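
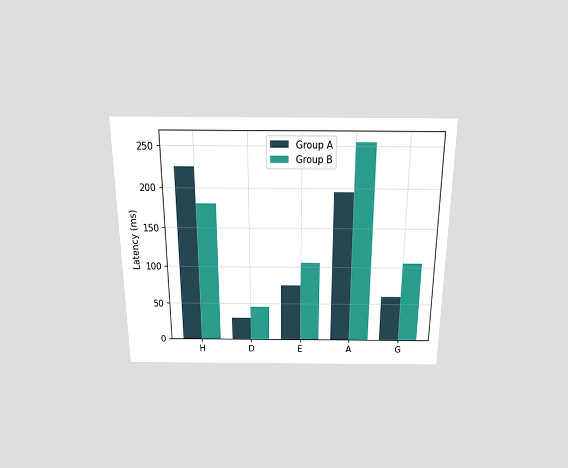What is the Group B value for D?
45ms

The chart is viewed slightly from above. The Group B bar at D reaches 45ms on the y-axis.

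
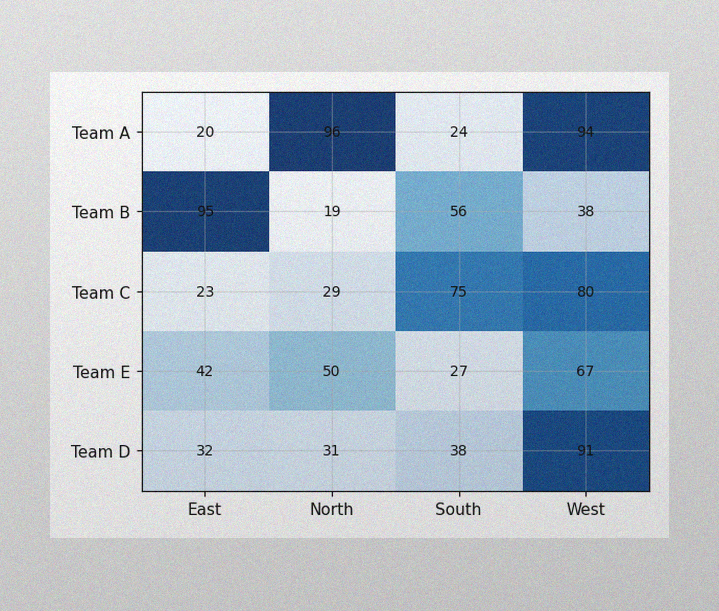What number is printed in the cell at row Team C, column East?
The image has some photo noise and uneven lighting. The (Team C, East) cell reads 23.

23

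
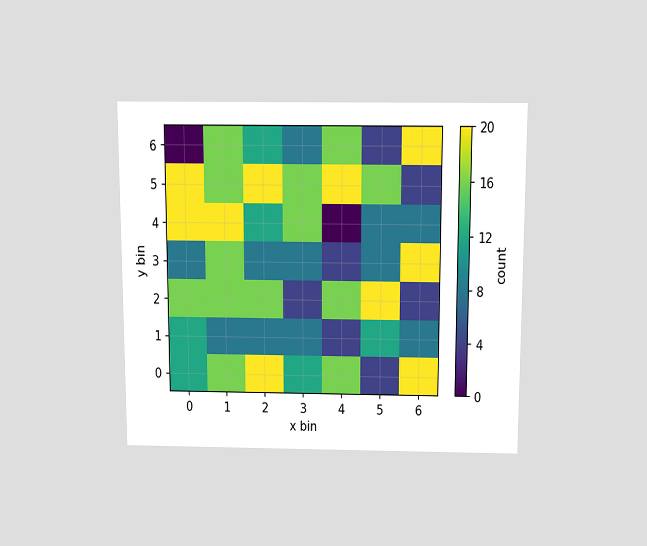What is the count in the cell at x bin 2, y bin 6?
12

The chart is viewed slightly from above. Matching the cell (2, 6) against the colorbar gives 12.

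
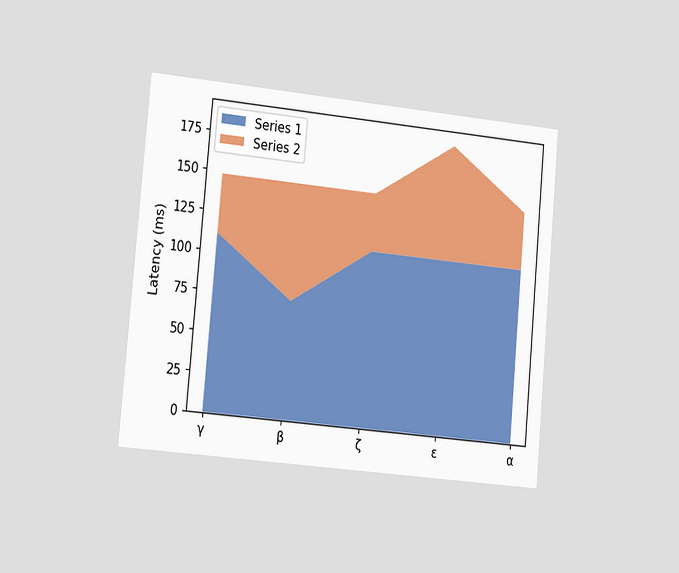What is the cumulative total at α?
The chart is tilted about 5° clockwise and viewed slightly from the left. The stacked total at α reaches 148ms.

148ms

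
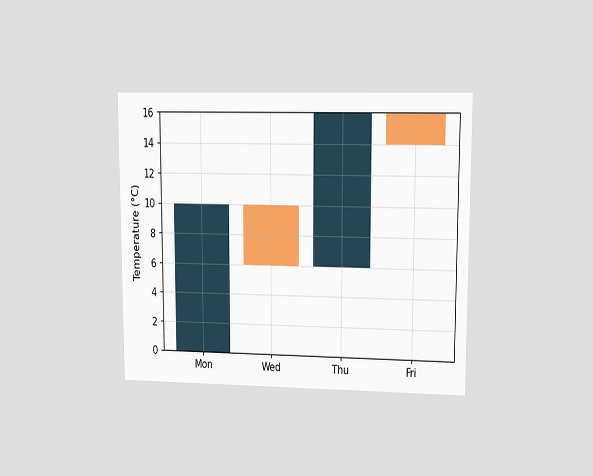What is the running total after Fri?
The chart is viewed at a slight angle. After Fri the running total reaches 14°C.

14°C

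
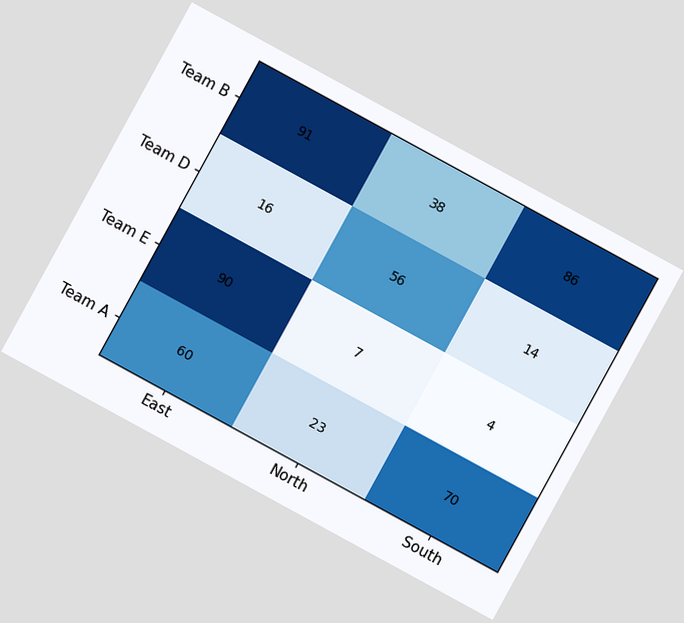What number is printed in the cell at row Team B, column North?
The chart is tilted about 29° clockwise. The (Team B, North) cell reads 38.

38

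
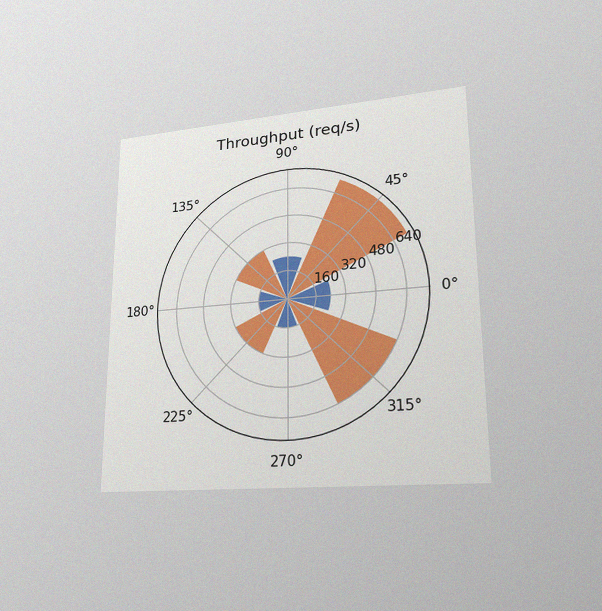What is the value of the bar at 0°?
The chart is viewed at a slight angle, with some photo noise. The bar at 0° reaches 240req/s on the radial axis.

240req/s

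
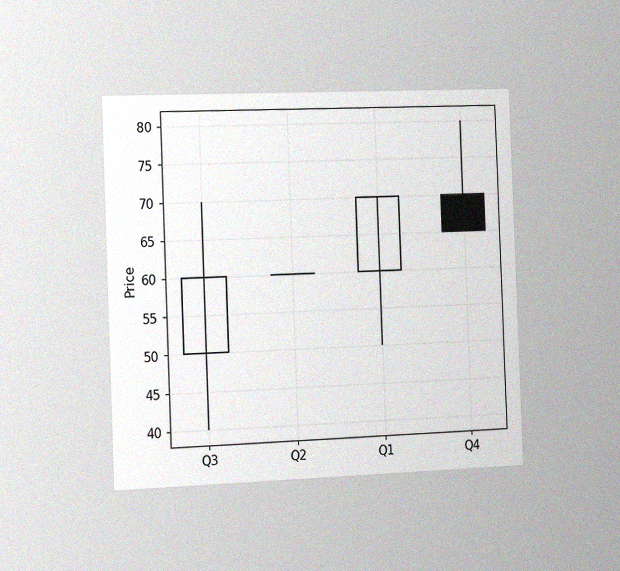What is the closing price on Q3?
The chart is tilted about 2° counter-clockwise and viewed slightly from the left, with some photo noise. The Q3 candle closes at 60.

60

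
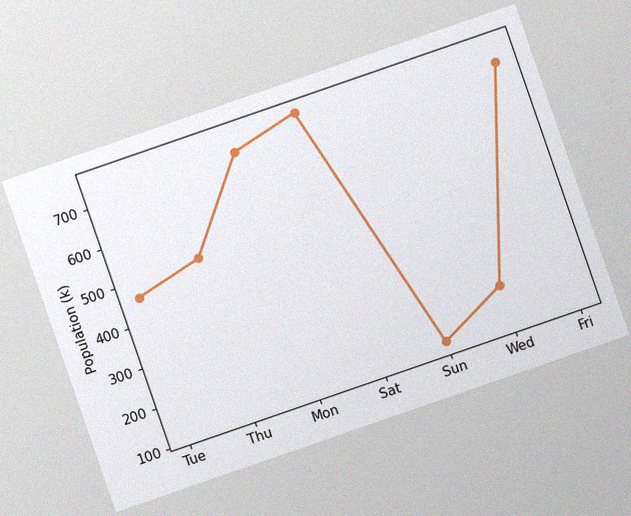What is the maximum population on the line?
756k

The chart is tilted about 19° counter-clockwise, with some photo noise. The highest point is at Sat, and reading across to the y-axis gives 756k.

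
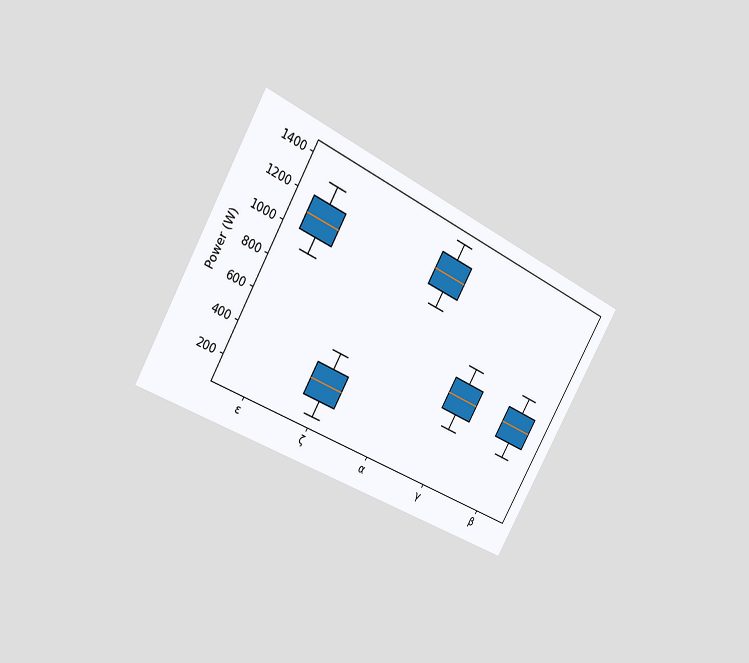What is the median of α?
1200W

The chart is tilted about 30° clockwise and viewed slightly from the left. The median line in the α box sits at 1200W.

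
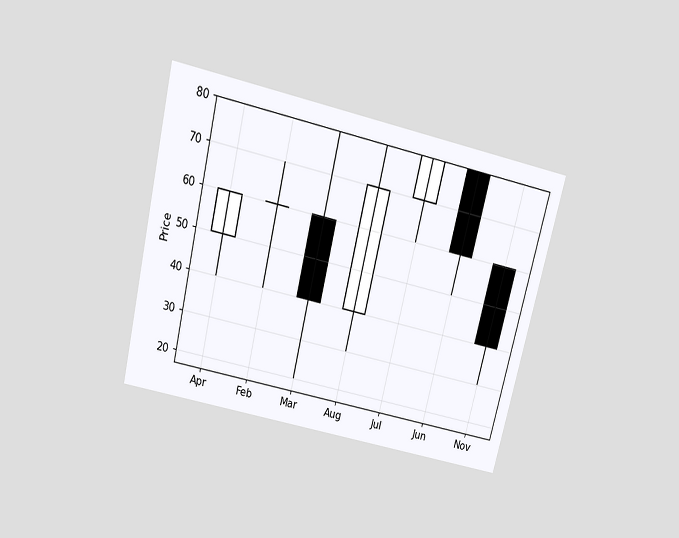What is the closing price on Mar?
The chart is tilted about 14° clockwise and viewed slightly from above. The Mar candle closes at 40.

40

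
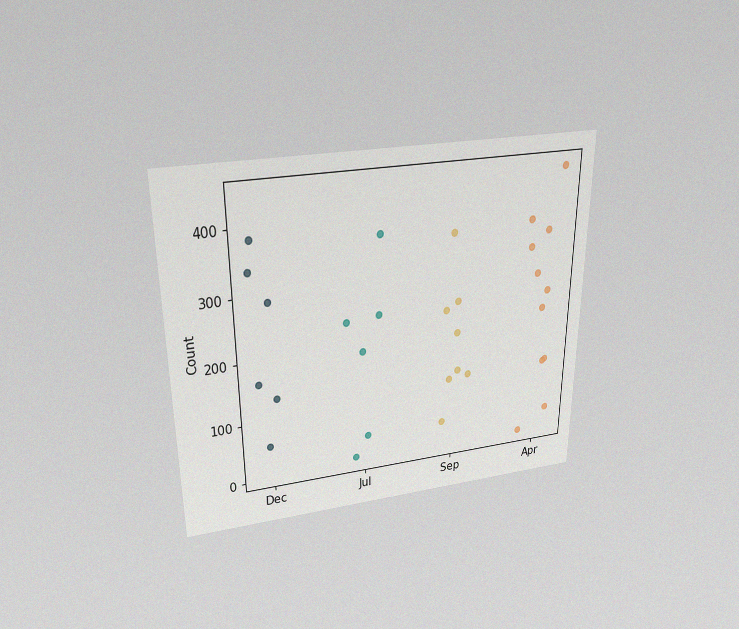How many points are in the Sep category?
The chart is viewed slightly from above, with some photo noise. Counting the markers in the Sep column gives 8.

8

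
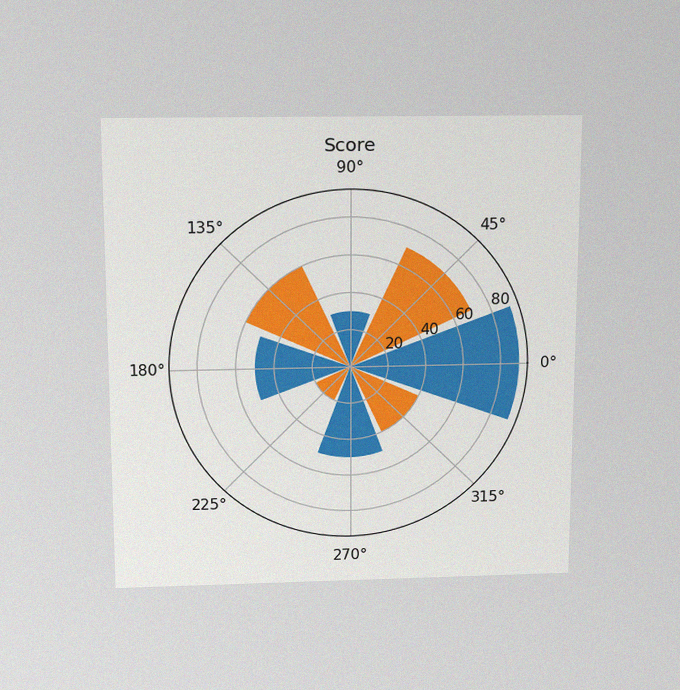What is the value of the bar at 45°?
70

The chart is viewed slightly from above, with some photo noise. The bar at 45° reaches 70 on the radial axis.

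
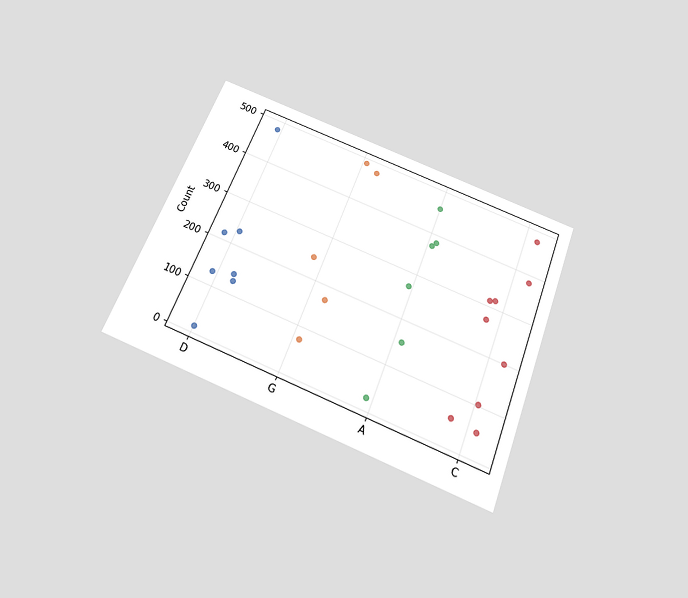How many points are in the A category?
The chart is tilted about 21° clockwise and viewed slightly from below. Counting the markers in the A column gives 6.

6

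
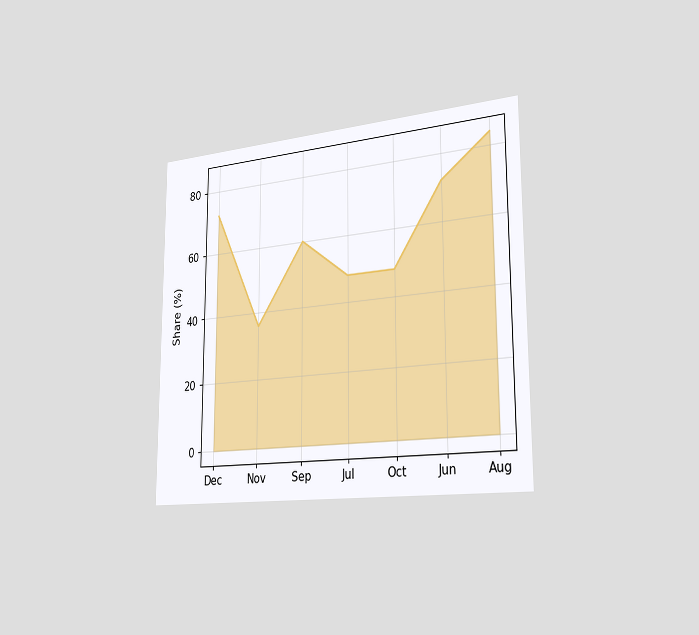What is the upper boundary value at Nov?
The chart is viewed slightly from the right. At Nov the upper boundary is at 36%.

36%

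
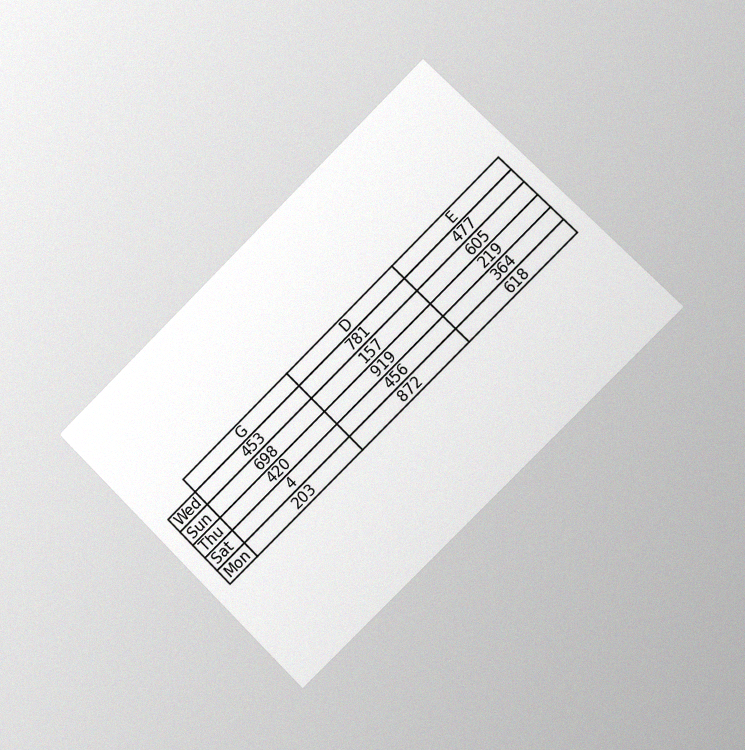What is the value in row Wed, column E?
The chart is tilted about 45° counter-clockwise and viewed slightly from the right, with some photo noise. The (Wed, E) cell reads 477.

477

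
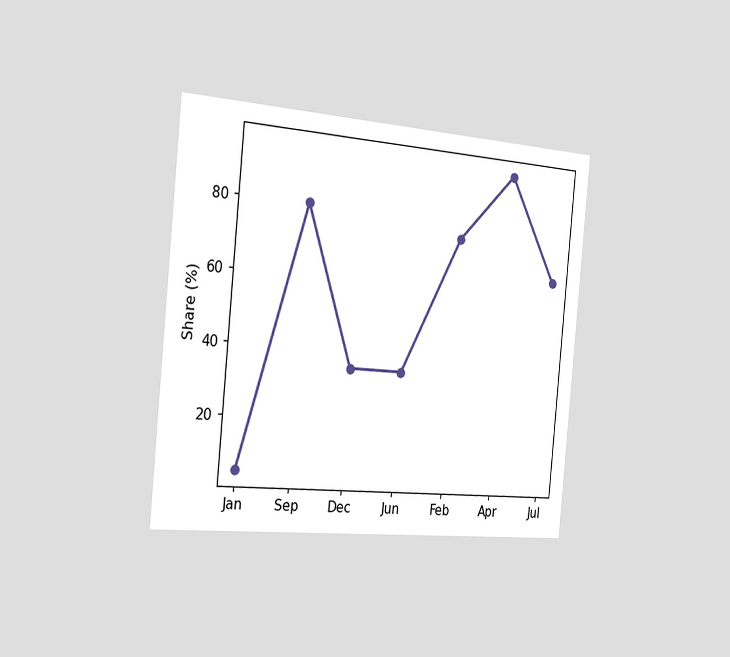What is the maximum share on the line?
95%

The chart is tilted about 5° clockwise and viewed slightly from the left. The highest point is at Apr, and reading across to the y-axis gives 95%.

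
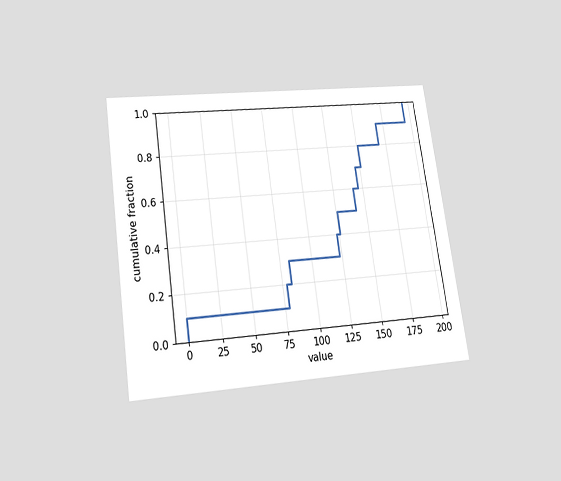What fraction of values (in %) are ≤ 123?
40%

The chart is tilted about 8° counter-clockwise and viewed slightly from below. At x=123 the ECDF step is at 40%.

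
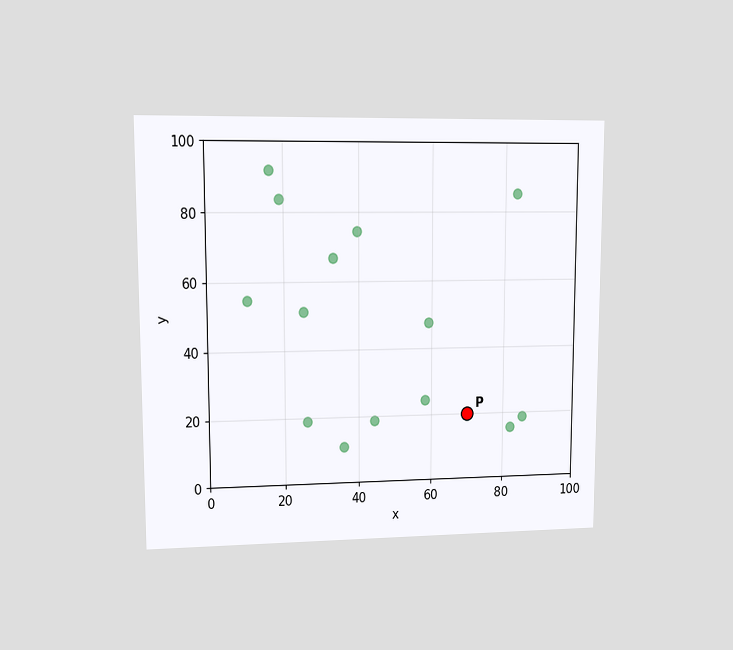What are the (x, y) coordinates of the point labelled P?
(70, 20)

The chart is viewed at a slight angle. Following the gridlines from P to each axis, P sits at (70, 20).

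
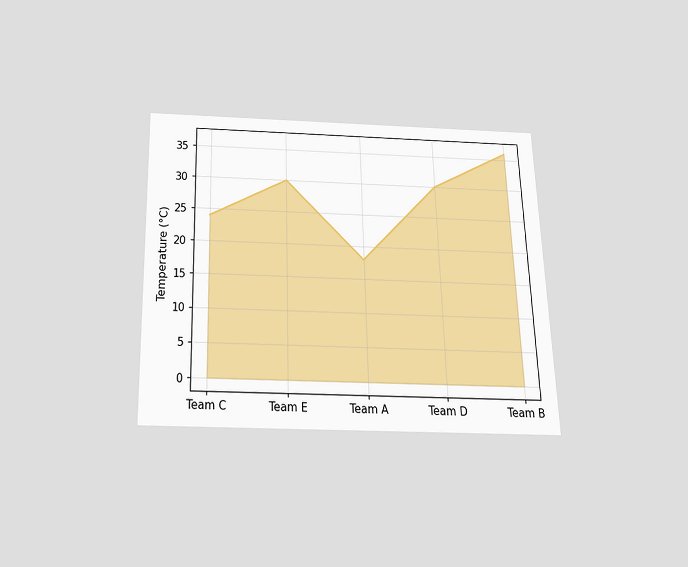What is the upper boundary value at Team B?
36°C

The chart is viewed slightly from below. At Team B the upper boundary is at 36°C.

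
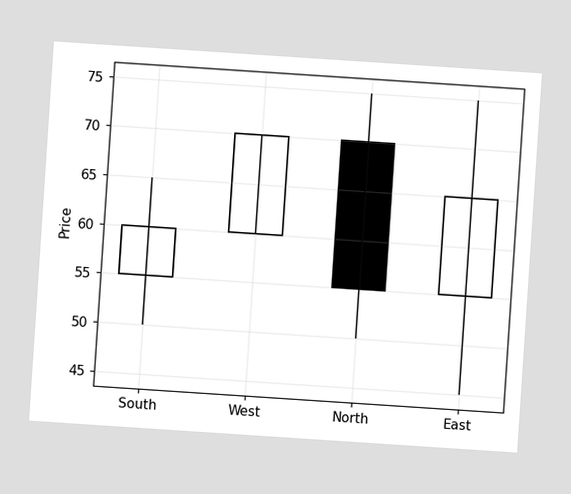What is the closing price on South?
60

The chart is tilted about 4° clockwise. The South candle closes at 60.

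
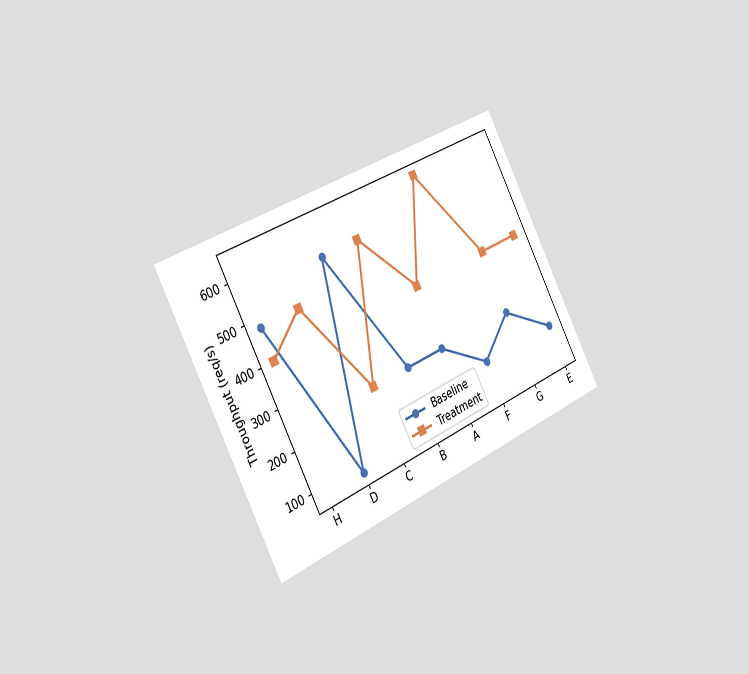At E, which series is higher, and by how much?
Treatment, by 240req/s

The chart is tilted about 28° counter-clockwise and viewed slightly from the left. At E, Treatment sits above the other line by 240req/s.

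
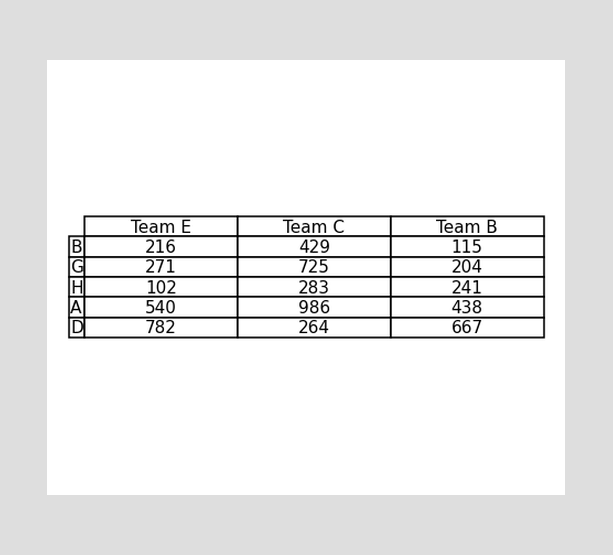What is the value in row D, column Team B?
667

The (D, Team B) cell reads 667.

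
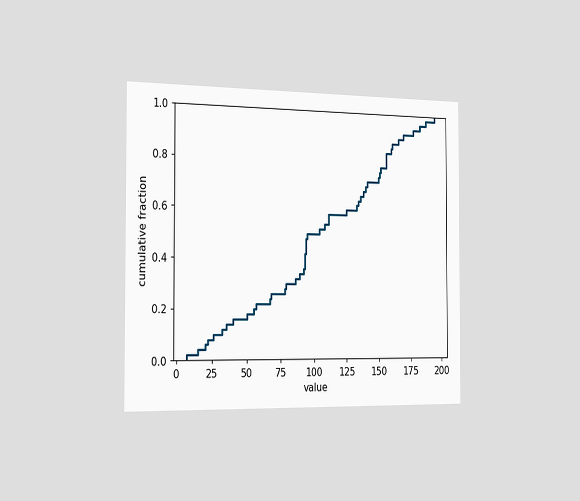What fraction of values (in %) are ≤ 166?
90%

The chart is viewed slightly from the left. At x=166 the ECDF step is at 90%.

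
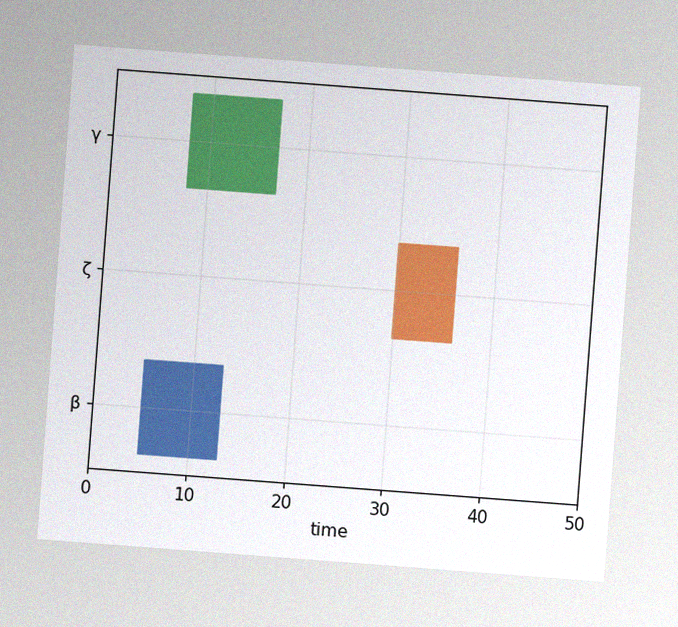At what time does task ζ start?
The chart is tilted about 4° clockwise, with some photo noise. The ζ bar begins at t=30.

30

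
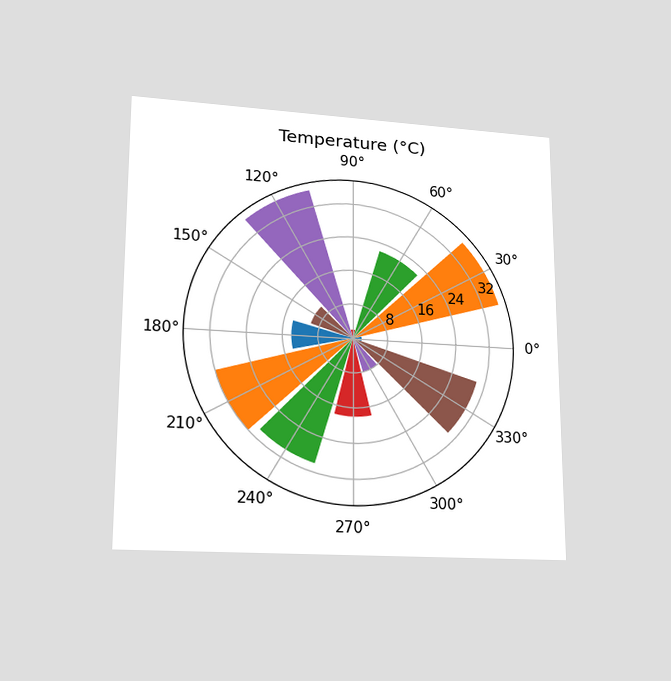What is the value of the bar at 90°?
2°C

The chart is viewed at a slight angle. The bar at 90° reaches 2°C on the radial axis.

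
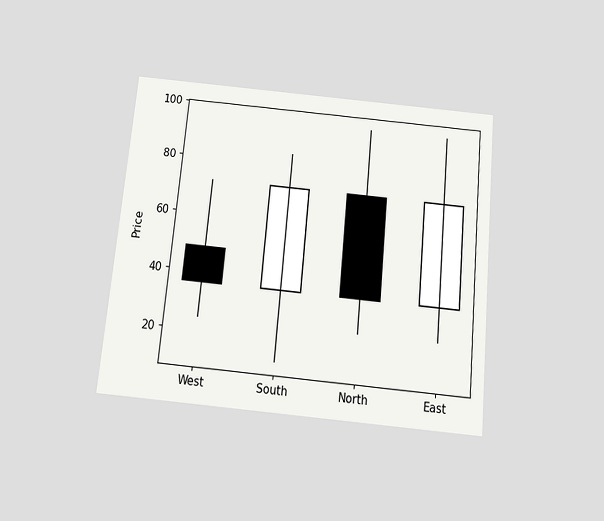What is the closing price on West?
36

The chart is tilted about 5° clockwise and viewed slightly from below. The West candle closes at 36.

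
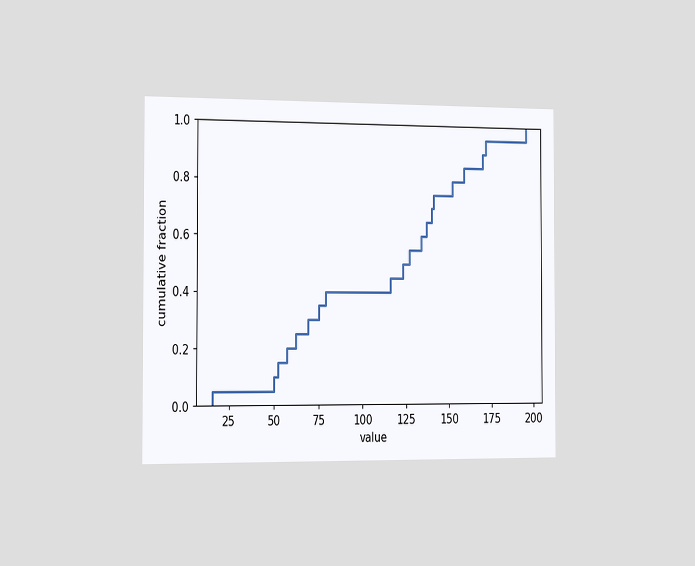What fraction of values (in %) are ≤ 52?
15%

The chart is viewed slightly from the left. At x=52 the ECDF step is at 15%.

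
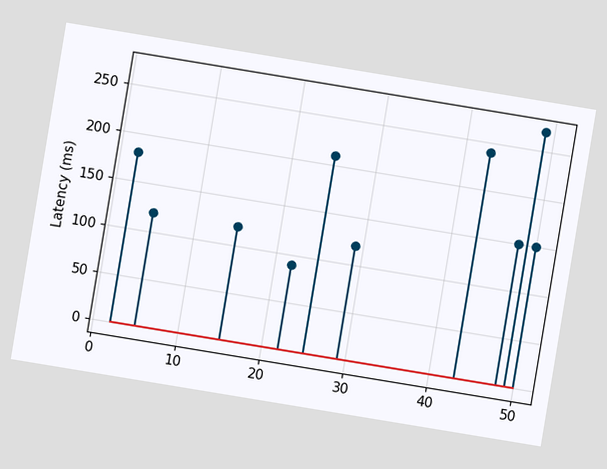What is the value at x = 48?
150ms

The chart is tilted about 9° clockwise. The stem at x=48 reaches 150ms.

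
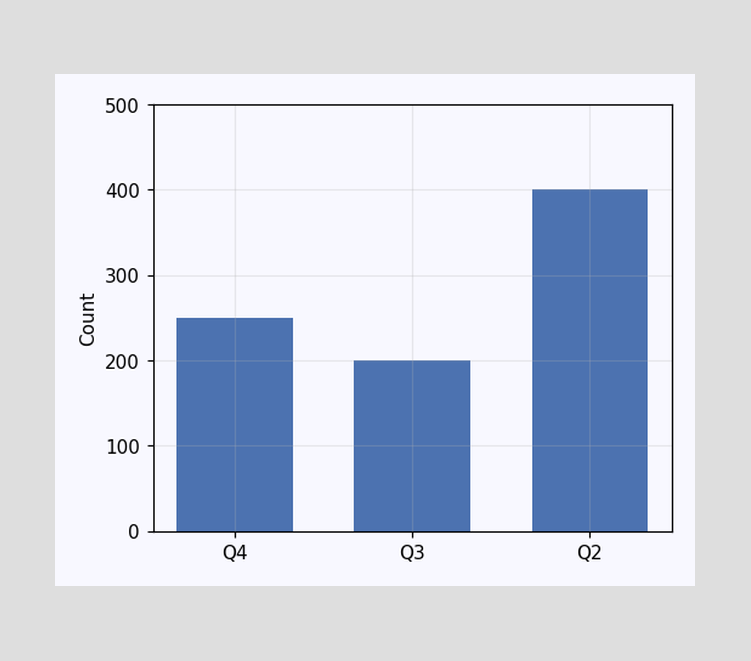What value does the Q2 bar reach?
Reading along the chart's y-axis, the Q2 bar reaches 400.

400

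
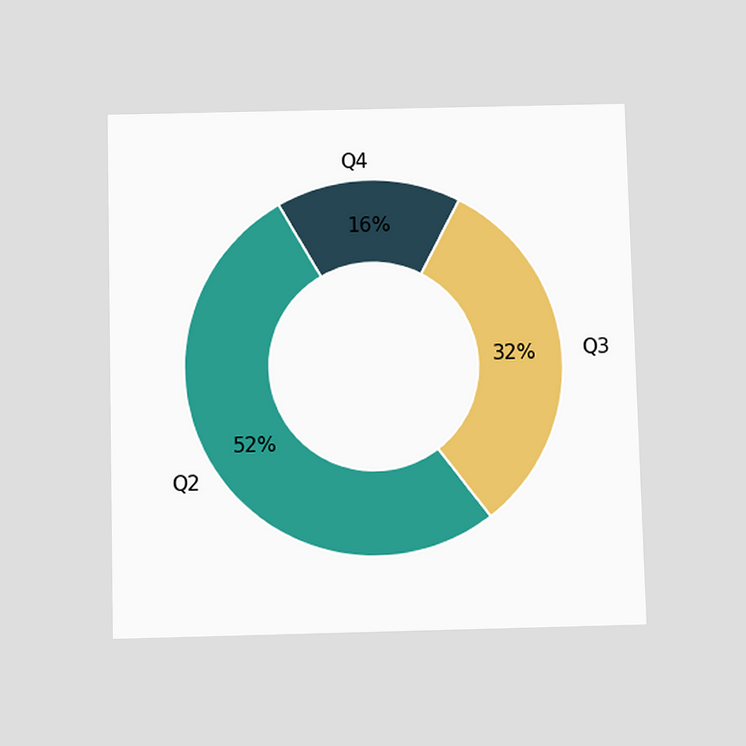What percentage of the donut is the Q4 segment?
The chart is viewed slightly from below. The Q4 segment takes up 16% of the ring.

16%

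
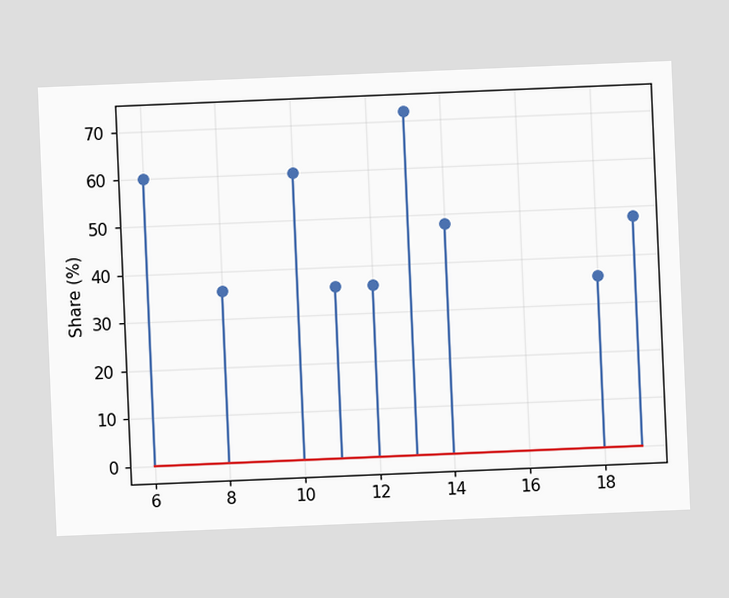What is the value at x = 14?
48%

The chart is tilted about 2° counter-clockwise. The stem at x=14 reaches 48%.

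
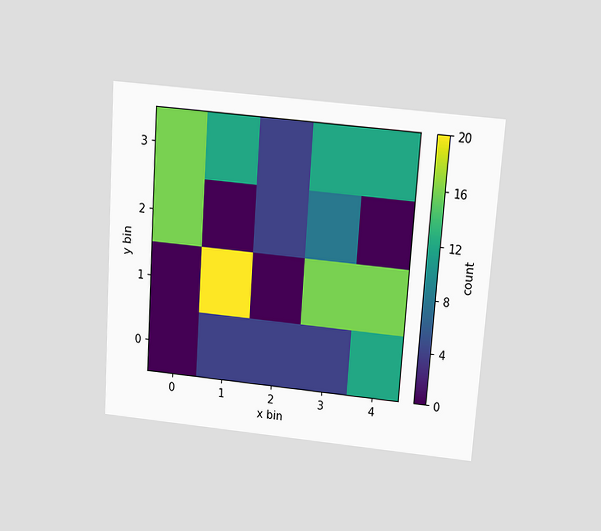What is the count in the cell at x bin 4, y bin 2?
The chart is tilted about 4° clockwise and viewed slightly from above. Matching the cell (4, 2) against the colorbar gives 0.

0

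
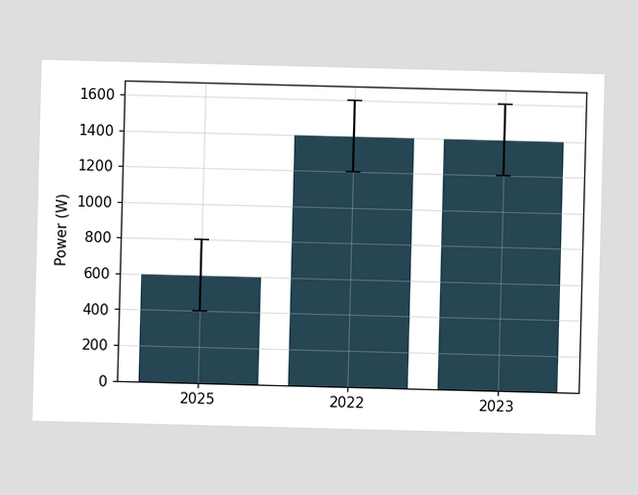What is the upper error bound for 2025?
800W

The 2025 bar's upper whisker reaches 800W.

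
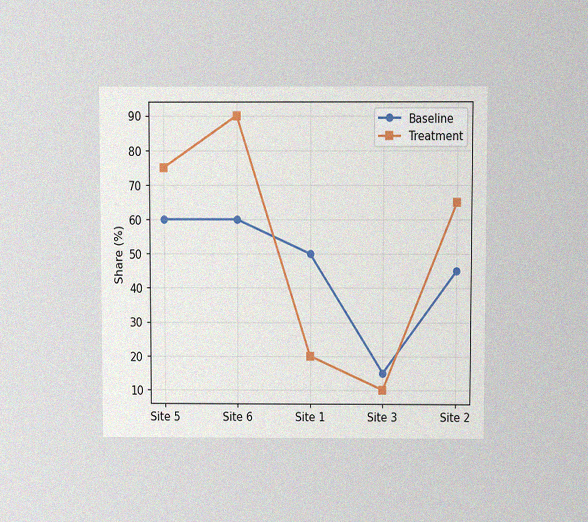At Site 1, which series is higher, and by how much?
Baseline, by 30%

The chart is viewed slightly from above, with some photo noise. At Site 1, Baseline sits above the other line by 30%.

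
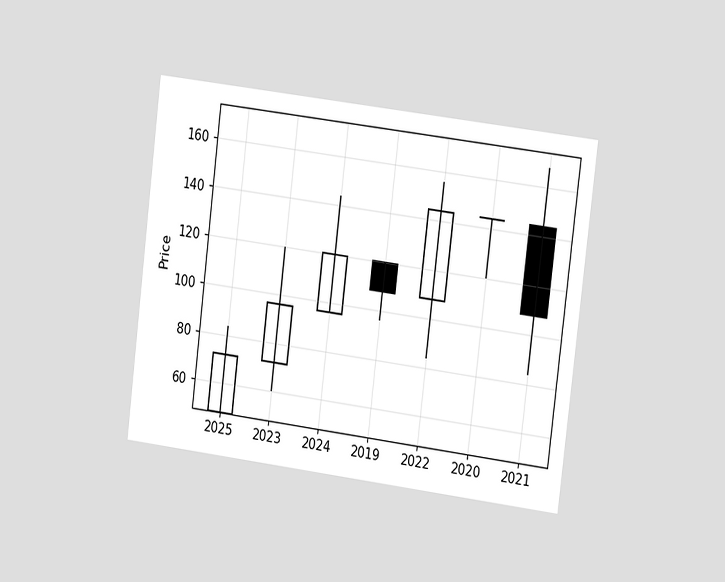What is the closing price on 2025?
The chart is tilted about 7° clockwise and viewed slightly from the right. The 2025 candle closes at 72.

72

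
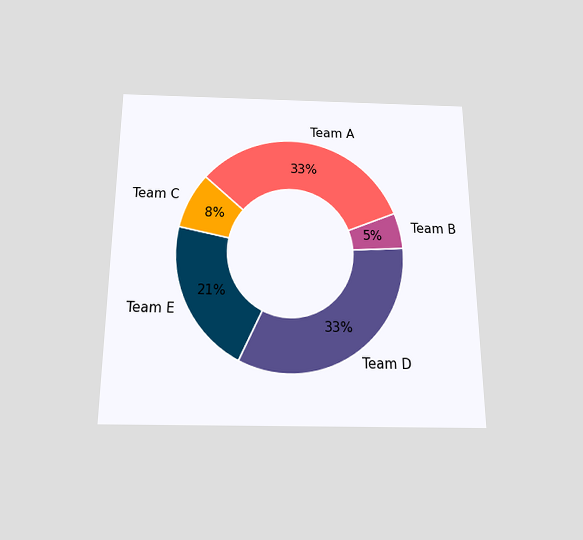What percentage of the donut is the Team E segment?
The chart is viewed slightly from below. The Team E segment takes up 21% of the ring.

21%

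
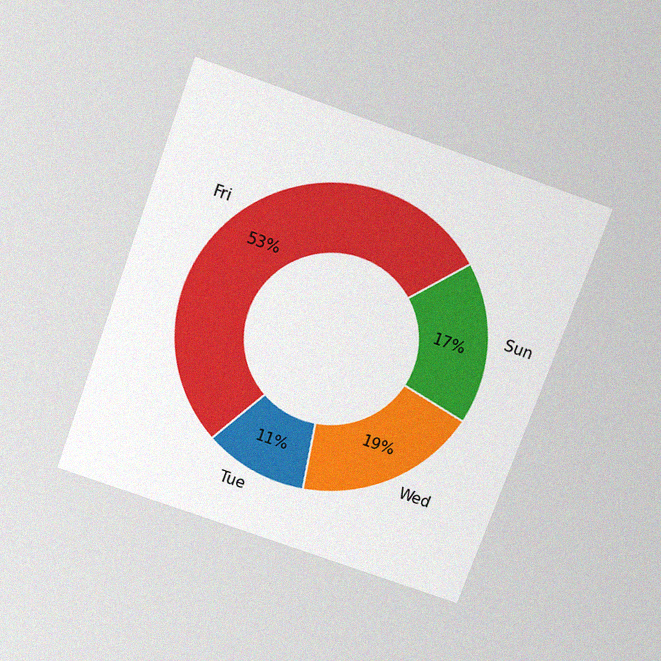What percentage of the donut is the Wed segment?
The chart is tilted about 20° clockwise and viewed slightly from above, with some photo noise. The Wed segment takes up 19% of the ring.

19%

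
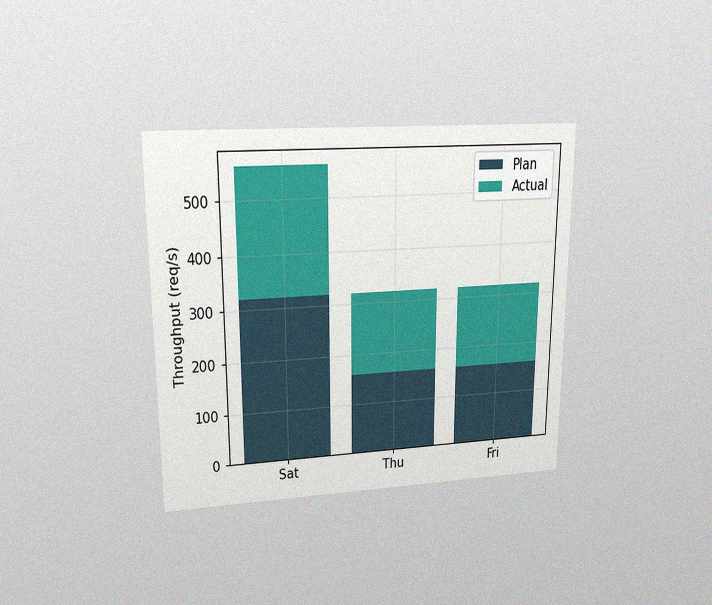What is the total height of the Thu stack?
The chart is viewed at a slight angle, with some photo noise. The Thu stack's top reaches 320req/s on the y-axis.

320req/s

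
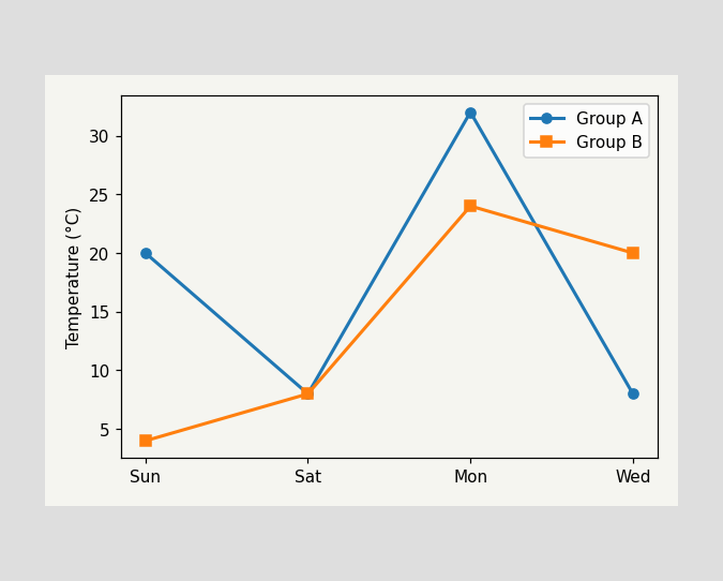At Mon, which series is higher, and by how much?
At Mon, Group A sits above the other line by 8°C.

Group A, by 8°C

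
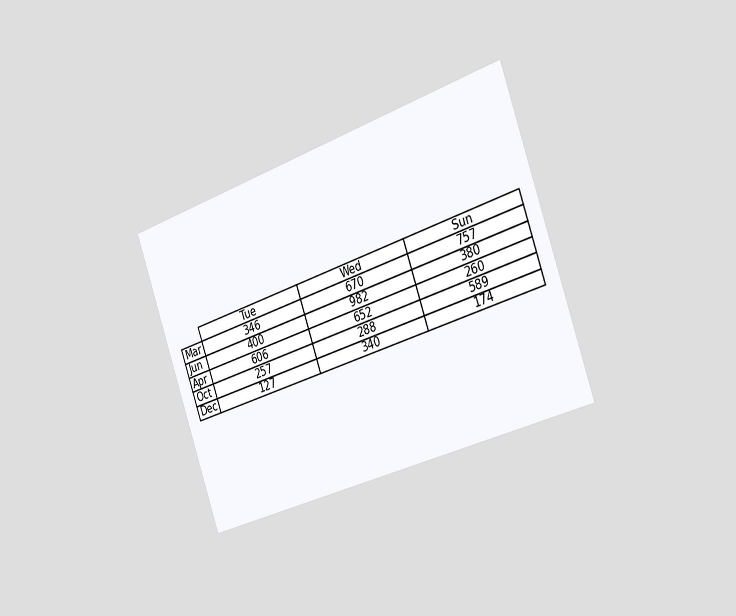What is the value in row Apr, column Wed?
The chart is tilted about 19° counter-clockwise and viewed slightly from the right. The (Apr, Wed) cell reads 652.

652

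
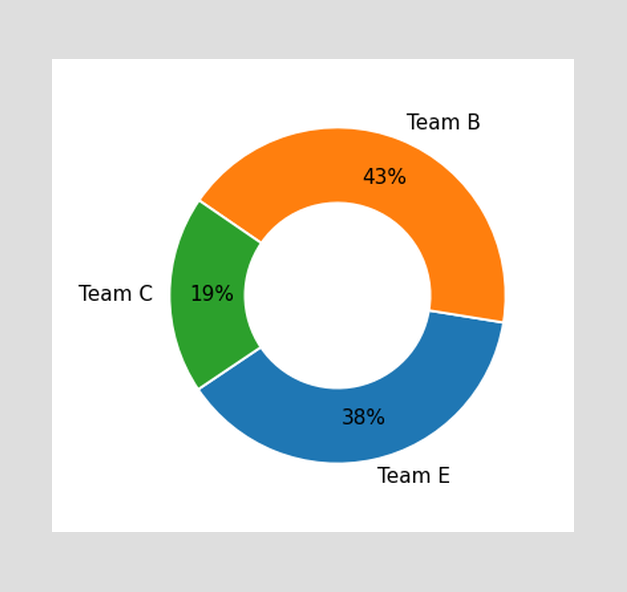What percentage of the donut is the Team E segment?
The Team E segment takes up 38% of the ring.

38%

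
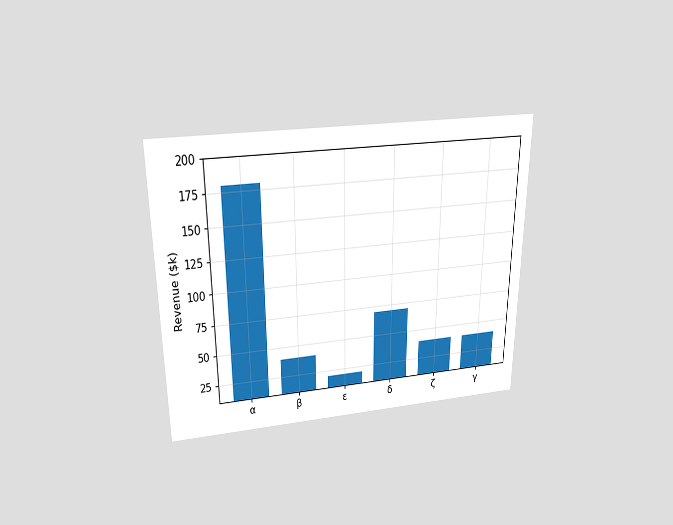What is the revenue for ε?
The chart is viewed slightly from above. Reading along the chart's y-axis, the ε bar reaches $20k.

$20k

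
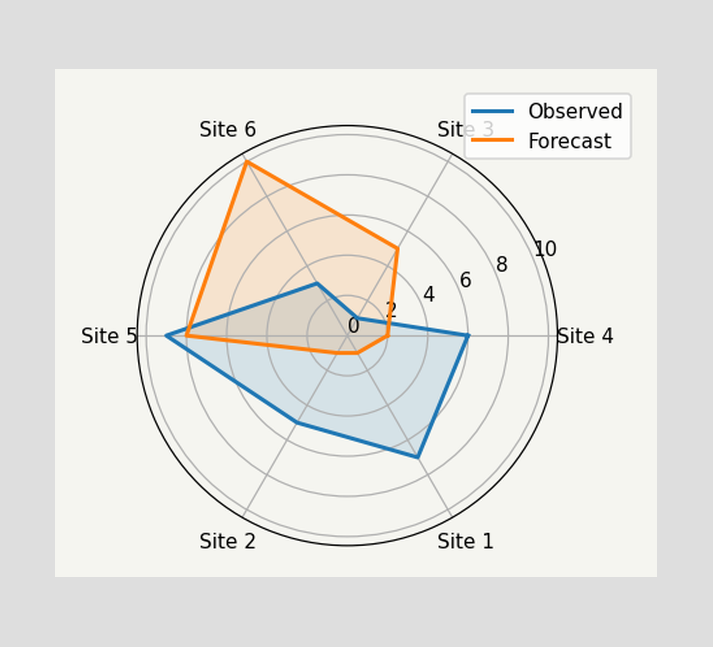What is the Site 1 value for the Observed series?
On the Site 1 axis, Observed reaches 7.

7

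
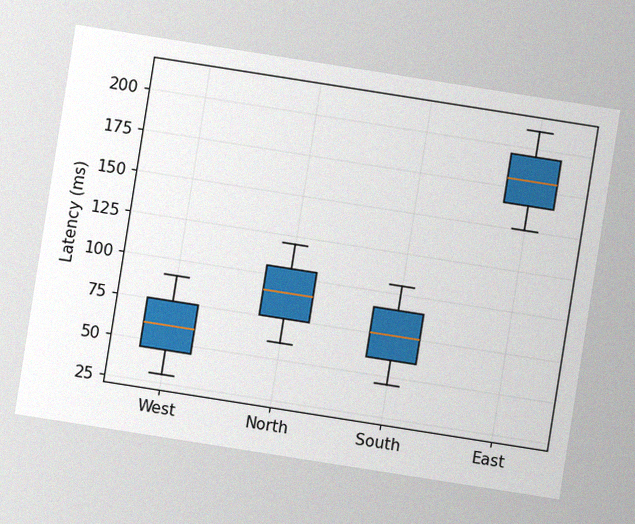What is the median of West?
60ms

The chart is tilted about 9° clockwise, with some photo noise. The median line in the West box sits at 60ms.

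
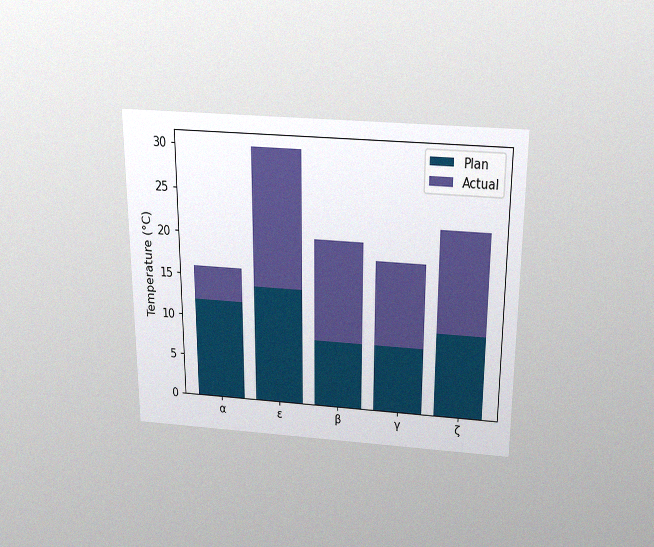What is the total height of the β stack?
20°C

The chart is viewed slightly from above, with some photo noise. The β stack's top reaches 20°C on the y-axis.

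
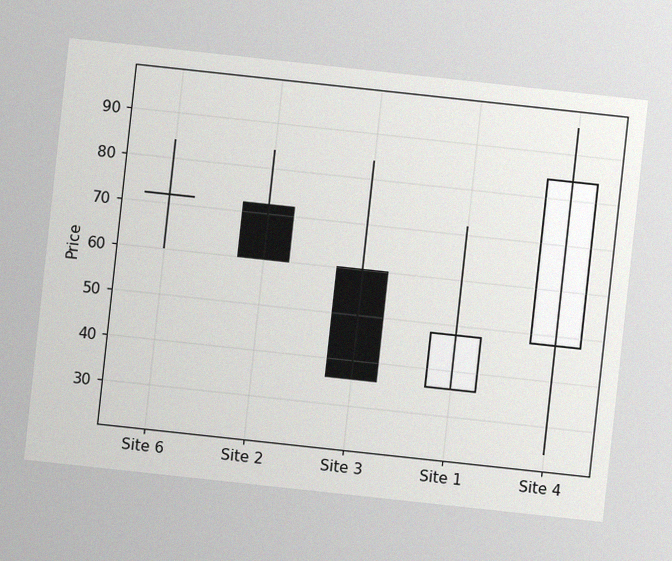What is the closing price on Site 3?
The chart is tilted about 6° clockwise, with some photo noise. The Site 3 candle closes at 36.

36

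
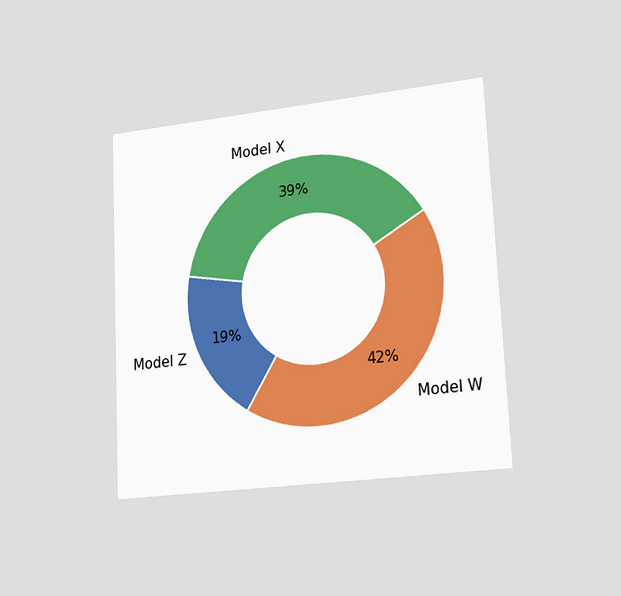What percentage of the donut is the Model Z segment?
19%

The chart is tilted about 3° counter-clockwise and viewed slightly from the right. The Model Z segment takes up 19% of the ring.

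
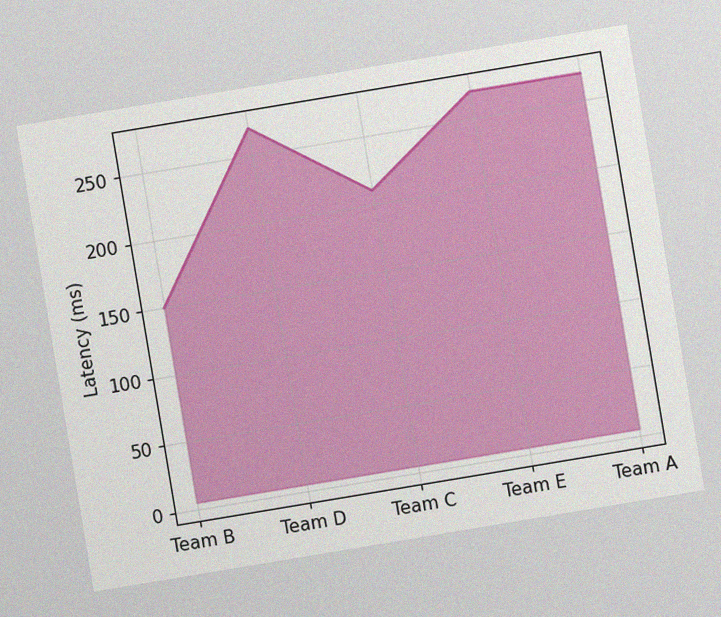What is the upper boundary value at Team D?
The chart is tilted about 9° counter-clockwise, with some photo noise. At Team D the upper boundary is at 270ms.

270ms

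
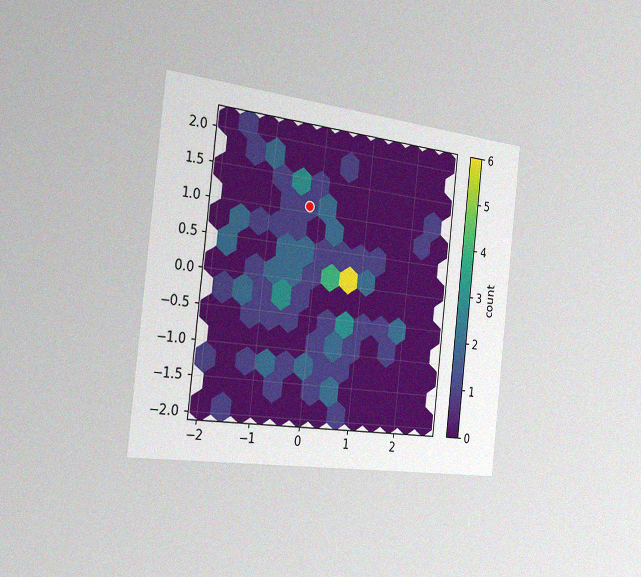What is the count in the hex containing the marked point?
The chart is tilted about 6° clockwise and viewed slightly from the left, with some photo noise. The marked hex reads 1 on the colorbar.

1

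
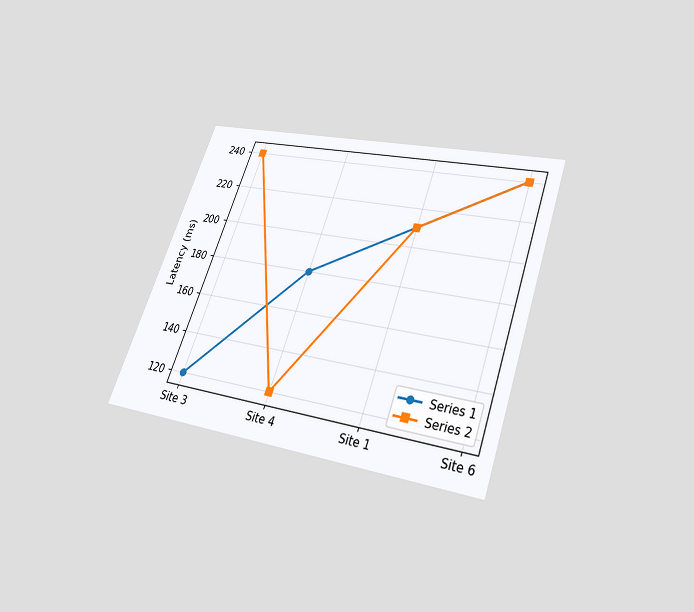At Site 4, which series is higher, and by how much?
Series 1, by 60ms

The chart is tilted about 20° clockwise and viewed slightly from below. At Site 4, Series 1 sits above the other line by 60ms.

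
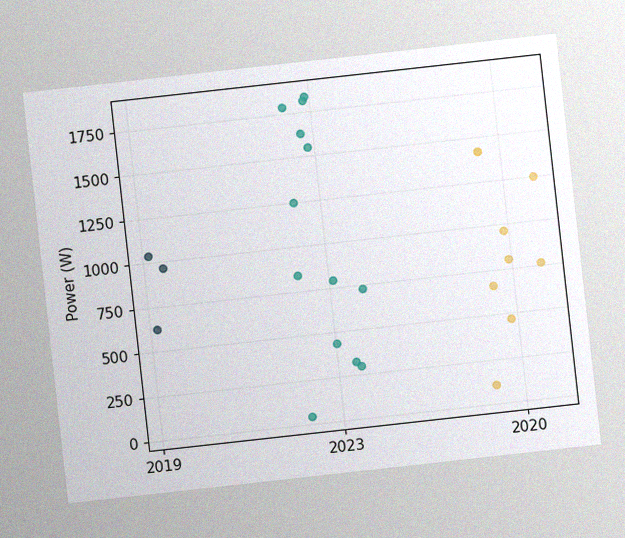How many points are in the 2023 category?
13

The chart is tilted about 6° counter-clockwise, with some photo noise. Counting the markers in the 2023 column gives 13.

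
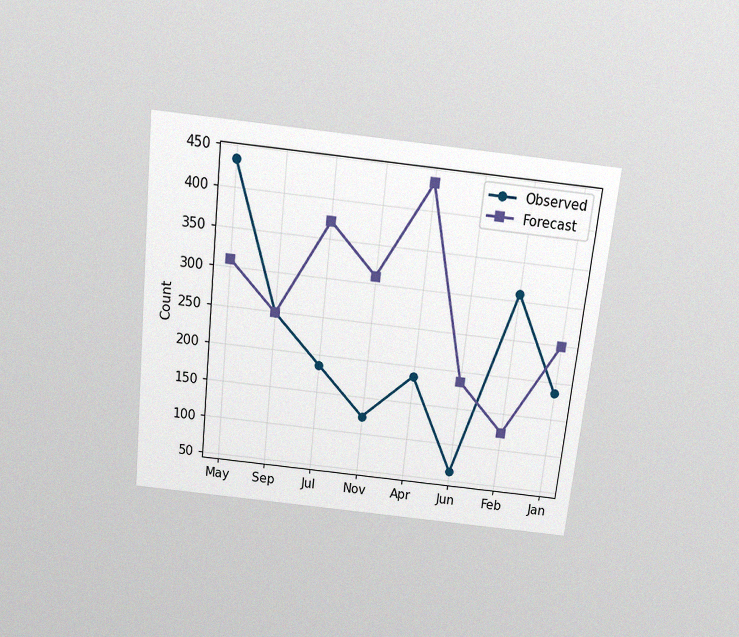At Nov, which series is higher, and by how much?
Forecast, by 186

The chart is tilted about 6° clockwise and viewed slightly from above, with some photo noise. At Nov, Forecast sits above the other line by 186.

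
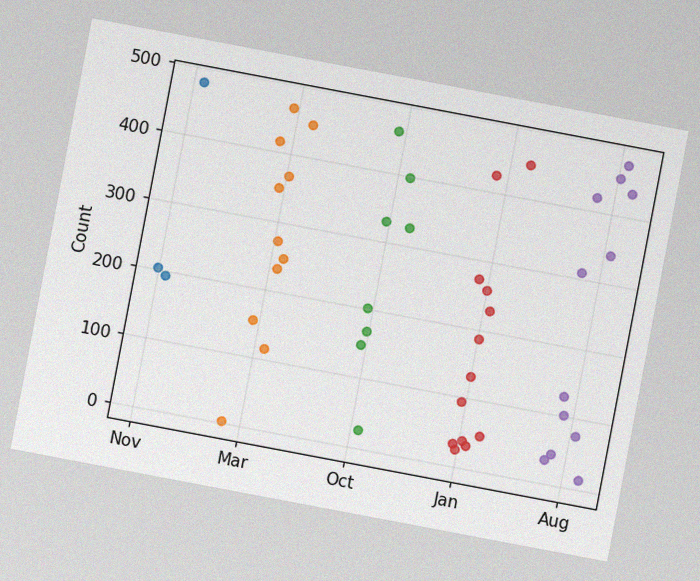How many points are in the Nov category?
3

The chart is tilted about 11° clockwise, with some photo noise. Counting the markers in the Nov column gives 3.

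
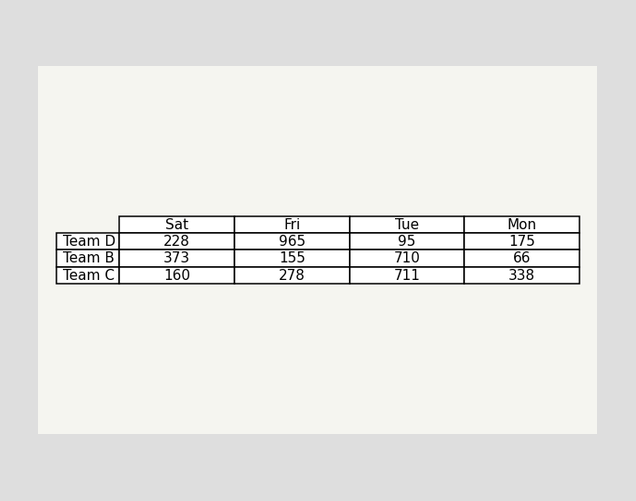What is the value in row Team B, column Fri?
The (Team B, Fri) cell reads 155.

155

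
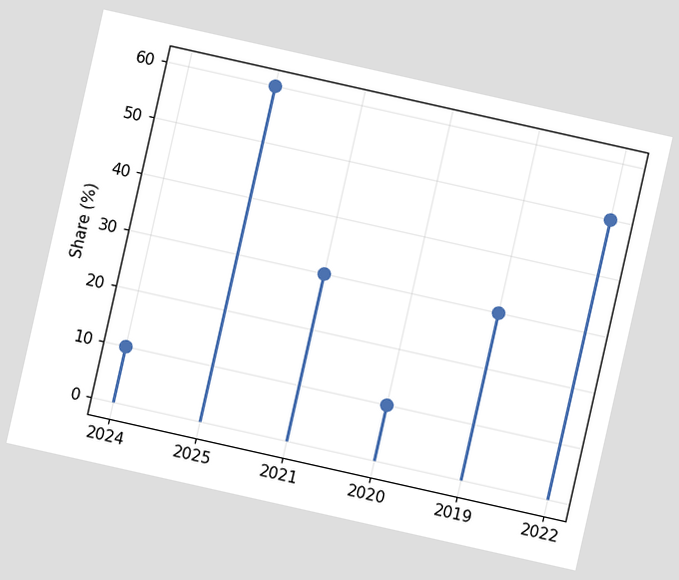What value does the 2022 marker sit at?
The chart is tilted about 13° clockwise. The 2022 marker sits at 50%.

50%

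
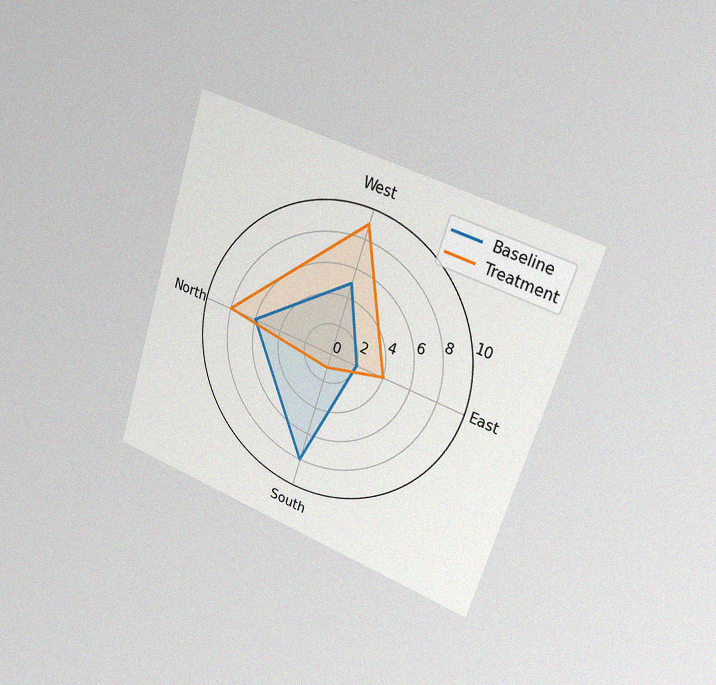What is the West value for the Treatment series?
The chart is tilted about 18° clockwise and viewed slightly from the right, with some photo noise. On the West axis, Treatment reaches 9.

9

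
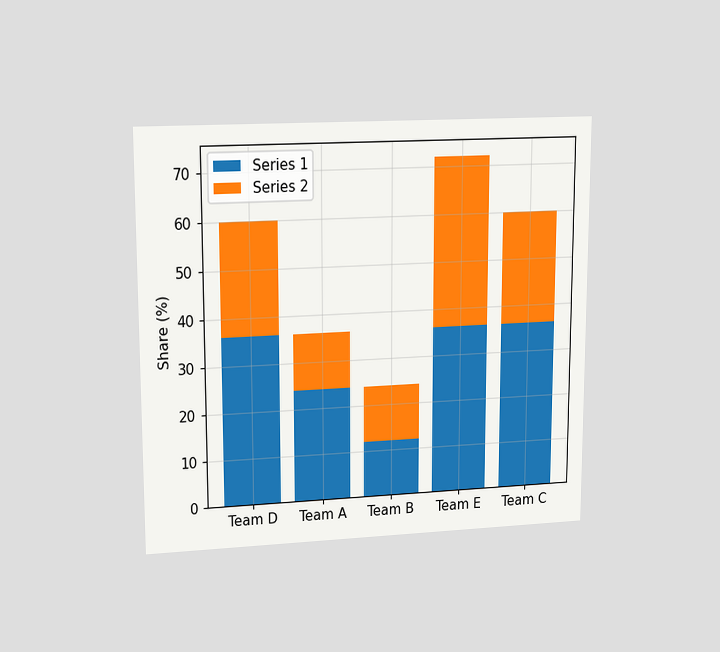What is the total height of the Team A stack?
The chart is viewed at a slight angle. The Team A stack's top reaches 36% on the y-axis.

36%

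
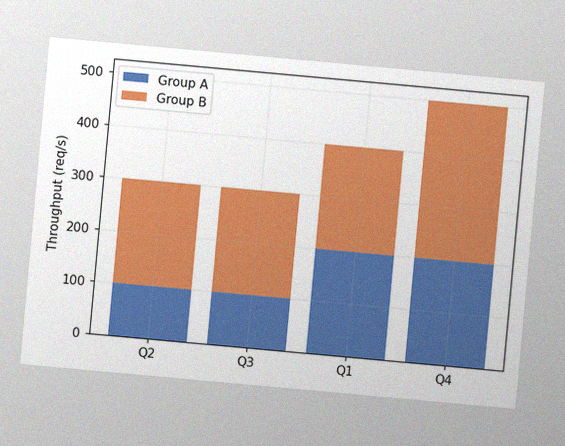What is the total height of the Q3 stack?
300req/s

The chart is tilted about 5° clockwise, with some photo noise. The Q3 stack's top reaches 300req/s on the y-axis.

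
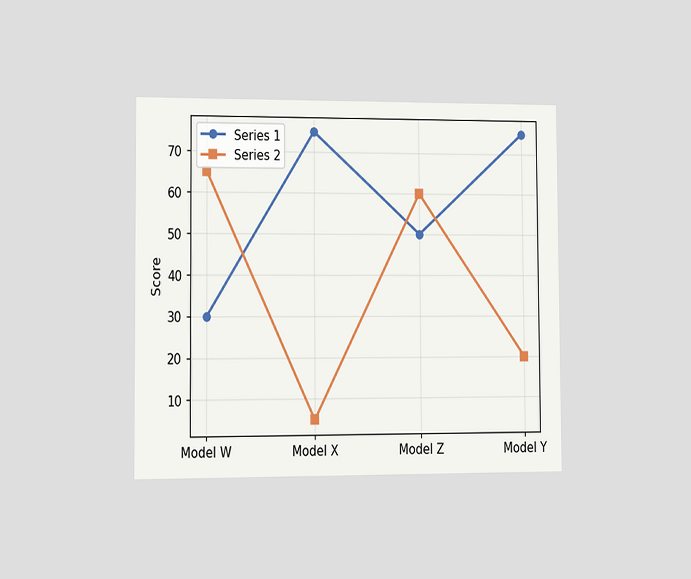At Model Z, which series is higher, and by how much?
The chart is viewed slightly from the left. At Model Z, Series 2 sits above the other line by 10.

Series 2, by 10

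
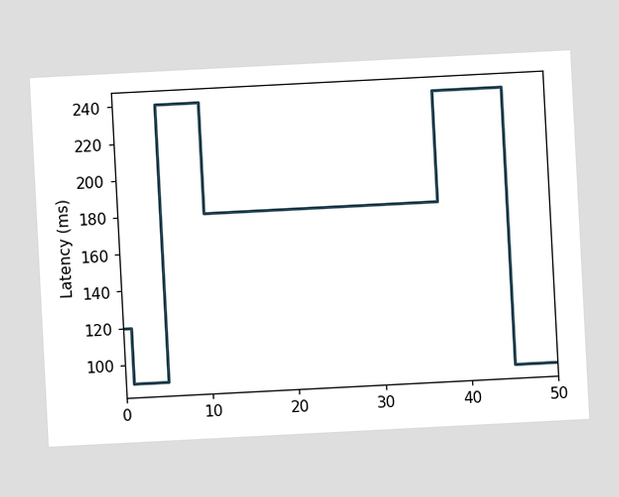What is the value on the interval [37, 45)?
240ms

The chart is tilted about 3° counter-clockwise. On [37, 45) the step sits at 240ms.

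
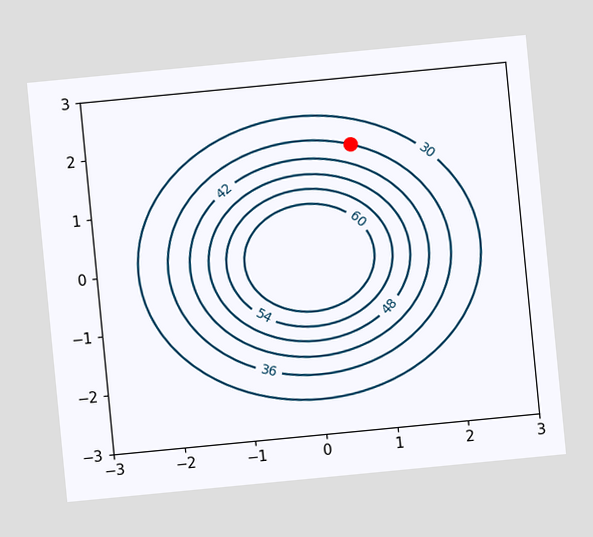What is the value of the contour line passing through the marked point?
The chart is tilted about 6° counter-clockwise. The marked point sits on the contour labelled 36.

36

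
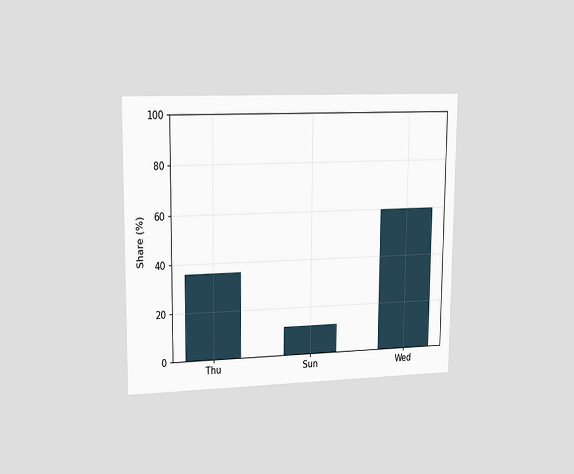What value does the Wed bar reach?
The chart is viewed slightly from the left. Reading along the chart's y-axis, the Wed bar reaches 60%.

60%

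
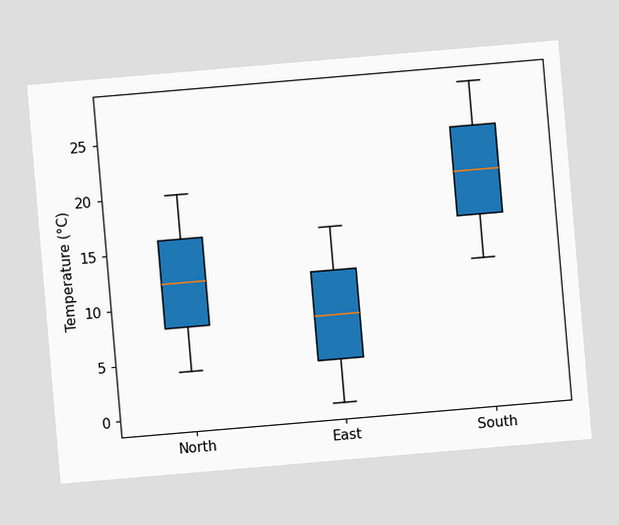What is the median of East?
8°C

The chart is tilted about 5° counter-clockwise. The median line in the East box sits at 8°C.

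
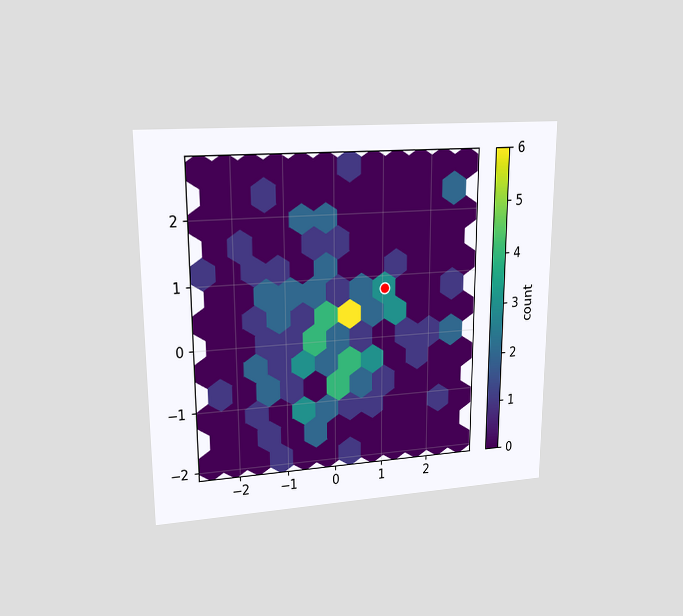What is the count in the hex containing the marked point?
The chart is viewed at a slight angle. The marked hex reads 3 on the colorbar.

3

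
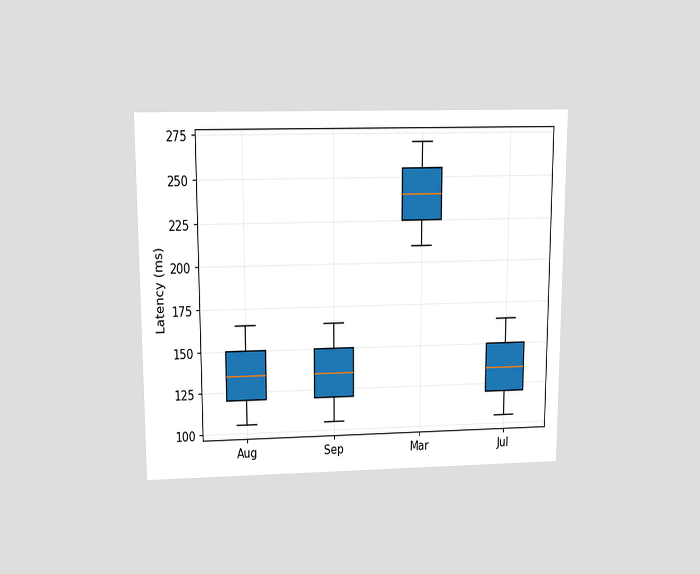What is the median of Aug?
135ms

The chart is viewed slightly from above. The median line in the Aug box sits at 135ms.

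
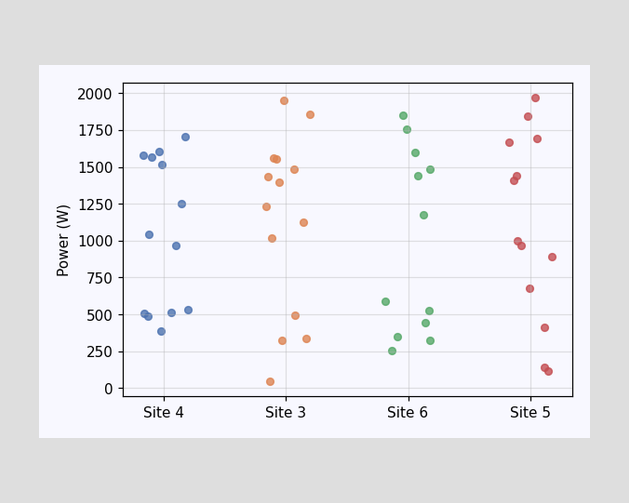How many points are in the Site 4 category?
13

Counting the markers in the Site 4 column gives 13.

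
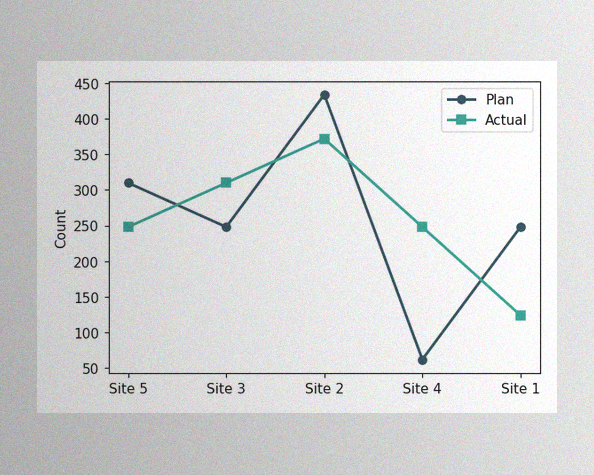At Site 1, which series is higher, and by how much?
The image has some photo noise and uneven lighting. At Site 1, Plan sits above the other line by 124.

Plan, by 124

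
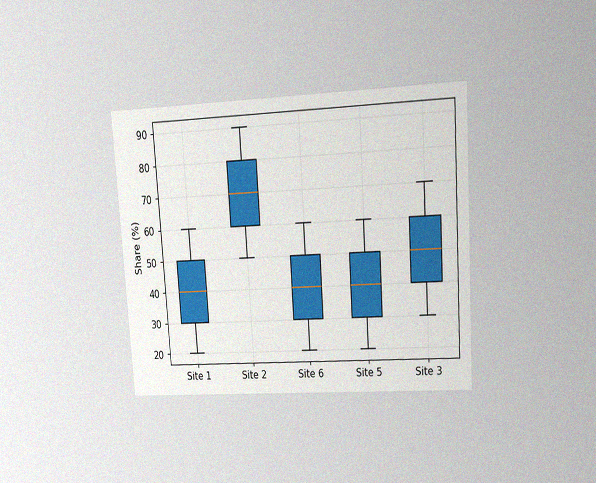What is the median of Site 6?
40%

The chart is tilted about 4° counter-clockwise and viewed at a slight angle, with some photo noise. The median line in the Site 6 box sits at 40%.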